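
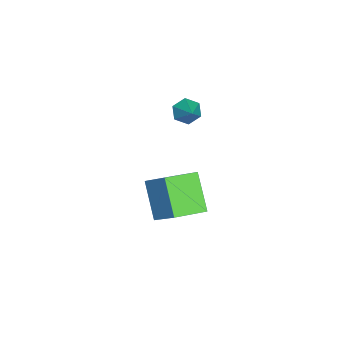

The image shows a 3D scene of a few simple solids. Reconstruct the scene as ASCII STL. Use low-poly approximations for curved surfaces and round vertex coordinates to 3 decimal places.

solid 
facet normal -0.607 -0.371 0.703
outer loop
vertex 3.524 -2.224 -1.09
vertex 2.522 -1.116 -1.37
vertex 2.699 -3.293 -2.368
endloop
endfacet
facet normal 0.659 -0.729 0.184
outer loop
vertex 3.858 -2.584 -3.71
vertex 3.524 -2.224 -1.09
vertex 2.699 -3.293 -2.368
endloop
endfacet
facet normal -0.607 -0.371 0.703
outer loop
vertex 2.699 -3.293 -2.368
vertex 2.522 -1.116 -1.37
vertex 1.697 -2.185 -2.648
endloop
endfacet
facet normal -0.444 -0.575 -0.687
outer loop
vertex 1.697 -2.185 -2.648
vertex 3.858 -2.584 -3.71
vertex 2.699 -3.293 -2.368
endloop
endfacet
facet normal 0.444 0.575 0.687
outer loop
vertex 3.524 -2.224 -1.09
vertex 3.681 -0.407 -2.712
vertex 2.522 -1.116 -1.37
endloop
endfacet
facet normal 0.659 -0.729 0.184
outer loop
vertex 4.683 -1.515 -2.432
vertex 3.524 -2.224 -1.09
vertex 3.858 -2.584 -3.71
endloop
endfacet
facet normal 0.444 0.575 0.687
outer loop
vertex 4.683 -1.515 -2.432
vertex 3.681 -0.407 -2.712
vertex 3.524 -2.224 -1.09
endloop
endfacet
facet normal -0.659 0.729 -0.184
outer loop
vertex 2.522 -1.116 -1.37
vertex 3.681 -0.407 -2.712
vertex 1.697 -2.185 -2.648
endloop
endfacet
facet normal -0.444 -0.575 -0.687
outer loop
vertex 2.856 -1.476 -3.99
vertex 3.858 -2.584 -3.71
vertex 1.697 -2.185 -2.648
endloop
endfacet
facet normal -0.659 0.729 -0.184
outer loop
vertex 1.697 -2.185 -2.648
vertex 3.681 -0.407 -2.712
vertex 2.856 -1.476 -3.99
endloop
endfacet
facet normal 0.607 0.371 -0.703
outer loop
vertex 2.856 -1.476 -3.99
vertex 4.683 -1.515 -2.432
vertex 3.858 -2.584 -3.71
endloop
endfacet
facet normal 0.607 0.371 -0.703
outer loop
vertex 3.681 -0.407 -2.712
vertex 4.683 -1.515 -2.432
vertex 2.856 -1.476 -3.99
endloop
endfacet
facet normal -0.722 -0.370 -0.584
outer loop
vertex 2.437 -2.114 1.76
vertex 2.026 -1.708 2.011
vertex 2.356 -1.546 1.5
endloop
endfacet
facet normal 0.914 -0.054 -0.402
outer loop
vertex 2.437 -2.114 1.76
vertex 2.356 -1.546 1.5
vertex 2.914 -1.252 2.729
endloop
endfacet
facet normal -0.722 -0.370 -0.584
outer loop
vertex 2.356 -1.546 1.5
vertex 2.026 -1.708 2.011
vertex 1.945 -1.14 1.751
endloop
endfacet
facet normal 0.502 0.762 -0.410
outer loop
vertex 2.356 -1.546 1.5
vertex 1.945 -1.14 1.751
vertex 2.914 -1.252 2.729
endloop
endfacet
facet normal -0.722 -0.370 -0.584
outer loop
vertex 1.945 -1.14 1.751
vertex 2.026 -1.708 2.011
vertex 1.615 -1.302 2.262
endloop
endfacet
facet normal -0.120 0.966 0.229
outer loop
vertex 1.945 -1.14 1.751
vertex 1.615 -1.302 2.262
vertex 2.914 -1.252 2.729
endloop
endfacet
facet normal -0.723 -0.371 -0.583
outer loop
vertex 1.615 -1.302 2.262
vertex 2.026 -1.708 2.011
vertex 1.696 -1.87 2.523
endloop
endfacet
facet normal -0.328 0.355 0.875
outer loop
vertex 1.615 -1.302 2.262
vertex 1.696 -1.87 2.523
vertex 2.914 -1.252 2.729
endloop
endfacet
facet normal -0.723 -0.370 -0.583
outer loop
vertex 1.696 -1.87 2.523
vertex 2.026 -1.708 2.011
vertex 2.107 -2.276 2.271
endloop
endfacet
facet normal 0.085 -0.462 0.883
outer loop
vertex 1.696 -1.87 2.523
vertex 2.107 -2.276 2.271
vertex 2.914 -1.252 2.729
endloop
endfacet
facet normal -0.722 -0.370 -0.584
outer loop
vertex 2.107 -2.276 2.271
vertex 2.026 -1.708 2.011
vertex 2.437 -2.114 1.76
endloop
endfacet
facet normal 0.705 -0.665 0.245
outer loop
vertex 2.107 -2.276 2.271
vertex 2.437 -2.114 1.76
vertex 2.914 -1.252 2.729
endloop
endfacet

endsolid


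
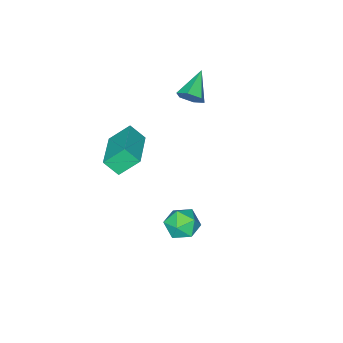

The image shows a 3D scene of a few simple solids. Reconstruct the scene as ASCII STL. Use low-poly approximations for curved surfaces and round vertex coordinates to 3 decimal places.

solid 
facet normal -0.270 0.955 0.125
outer loop
vertex 1.272 2.245 -3.497
vertex 0.371 1.991 -3.503
vertex 0.844 2.019 -2.696
endloop
endfacet
facet normal 0.363 0.828 0.427
outer loop
vertex 1.272 2.245 -3.497
vertex 0.844 2.019 -2.696
vertex 1.715 1.722 -2.86
endloop
endfacet
facet normal 0.806 0.587 -0.078
outer loop
vertex 1.272 2.245 -3.497
vertex 1.715 1.722 -2.86
vertex 1.782 1.509 -3.769
endloop
endfacet
facet normal 0.446 0.565 -0.694
outer loop
vertex 1.272 2.245 -3.497
vertex 1.782 1.509 -3.769
vertex 0.951 1.676 -4.167
endloop
endfacet
facet normal -0.220 0.793 -0.568
outer loop
vertex 1.272 2.245 -3.497
vertex 0.951 1.676 -4.167
vertex 0.371 1.991 -3.503
endloop
endfacet
facet normal 0.277 0.309 0.910
outer loop
vertex 1.715 1.722 -2.86
vertex 0.844 2.019 -2.696
vertex 1.089 1.144 -2.473
endloop
endfacet
facet normal -0.747 0.515 0.420
outer loop
vertex 0.844 2.019 -2.696
vertex 0.371 1.991 -3.503
vertex 0.258 1.311 -2.871
endloop
endfacet
facet normal -0.666 0.252 -0.702
outer loop
vertex 0.371 1.991 -3.503
vertex 0.951 1.676 -4.167
vertex 0.325 1.098 -3.78
endloop
endfacet
facet normal 0.410 -0.116 -0.905
outer loop
vertex 0.951 1.676 -4.167
vertex 1.782 1.509 -3.769
vertex 1.196 0.801 -3.944
endloop
endfacet
facet normal 0.993 -0.080 0.092
outer loop
vertex 1.782 1.509 -3.769
vertex 1.715 1.722 -2.86
vertex 1.669 0.829 -3.137
endloop
endfacet
facet normal -0.446 -0.565 0.694
outer loop
vertex 0.768 0.575 -3.143
vertex 1.089 1.144 -2.473
vertex 0.258 1.311 -2.871
endloop
endfacet
facet normal -0.806 -0.587 0.078
outer loop
vertex 0.768 0.575 -3.143
vertex 0.258 1.311 -2.871
vertex 0.325 1.098 -3.78
endloop
endfacet
facet normal -0.363 -0.828 -0.427
outer loop
vertex 0.768 0.575 -3.143
vertex 0.325 1.098 -3.78
vertex 1.196 0.801 -3.944
endloop
endfacet
facet normal 0.270 -0.955 -0.125
outer loop
vertex 0.768 0.575 -3.143
vertex 1.196 0.801 -3.944
vertex 1.669 0.829 -3.137
endloop
endfacet
facet normal 0.220 -0.793 0.568
outer loop
vertex 0.768 0.575 -3.143
vertex 1.669 0.829 -3.137
vertex 1.089 1.144 -2.473
endloop
endfacet
facet normal -0.410 0.116 0.905
outer loop
vertex 0.258 1.311 -2.871
vertex 1.089 1.144 -2.473
vertex 0.844 2.019 -2.696
endloop
endfacet
facet normal -0.993 0.080 -0.092
outer loop
vertex 0.325 1.098 -3.78
vertex 0.258 1.311 -2.871
vertex 0.371 1.991 -3.503
endloop
endfacet
facet normal -0.277 -0.309 -0.910
outer loop
vertex 1.196 0.801 -3.944
vertex 0.325 1.098 -3.78
vertex 0.951 1.676 -4.167
endloop
endfacet
facet normal 0.747 -0.515 -0.420
outer loop
vertex 1.669 0.829 -3.137
vertex 1.196 0.801 -3.944
vertex 1.782 1.509 -3.769
endloop
endfacet
facet normal 0.666 -0.252 0.702
outer loop
vertex 1.089 1.144 -2.473
vertex 1.669 0.829 -3.137
vertex 1.715 1.722 -2.86
endloop
endfacet
facet normal 0.815 0.345 -0.466
outer loop
vertex -1.977 -1.856 2.25
vertex -2.37 -1.331 1.951
vertex -2.051 -1.225 2.588
endloop
endfacet
facet normal 0.250 -0.434 0.865
outer loop
vertex -1.977 -1.856 2.25
vertex -2.051 -1.225 2.588
vertex -3.73 -1.909 2.729
endloop
endfacet
facet normal 0.815 0.346 -0.466
outer loop
vertex -2.051 -1.225 2.588
vertex -2.37 -1.331 1.951
vertex -2.444 -0.7 2.29
endloop
endfacet
facet normal -0.101 0.433 0.896
outer loop
vertex -2.051 -1.225 2.588
vertex -2.444 -0.7 2.29
vertex -3.73 -1.909 2.729
endloop
endfacet
facet normal 0.815 0.345 -0.465
outer loop
vertex -2.444 -0.7 2.29
vertex -2.37 -1.331 1.951
vertex -2.762 -0.807 1.653
endloop
endfacet
facet normal -0.637 0.747 0.192
outer loop
vertex -2.444 -0.7 2.29
vertex -2.762 -0.807 1.653
vertex -3.73 -1.909 2.729
endloop
endfacet
facet normal 0.815 0.345 -0.466
outer loop
vertex -2.762 -0.807 1.653
vertex -2.37 -1.331 1.951
vertex -2.688 -1.438 1.315
endloop
endfacet
facet normal -0.819 0.193 -0.540
outer loop
vertex -2.762 -0.807 1.653
vertex -2.688 -1.438 1.315
vertex -3.73 -1.909 2.729
endloop
endfacet
facet normal 0.815 0.346 -0.466
outer loop
vertex -2.688 -1.438 1.315
vertex -2.37 -1.331 1.951
vertex -2.295 -1.962 1.613
endloop
endfacet
facet normal -0.468 -0.675 -0.570
outer loop
vertex -2.688 -1.438 1.315
vertex -2.295 -1.962 1.613
vertex -3.73 -1.909 2.729
endloop
endfacet
facet normal 0.815 0.346 -0.465
outer loop
vertex -2.295 -1.962 1.613
vertex -2.37 -1.331 1.951
vertex -1.977 -1.856 2.25
endloop
endfacet
facet normal 0.066 -0.989 0.132
outer loop
vertex -2.295 -1.962 1.613
vertex -1.977 -1.856 2.25
vertex -3.73 -1.909 2.729
endloop
endfacet
facet normal -0.762 -0.615 -0.204
outer loop
vertex 2.31 -1.96 1.792
vertex 1.563 -1.334 2.697
vertex 1.984 -1.32 1.081
endloop
endfacet
facet normal 0.562 -0.470 -0.681
outer loop
vertex 3.637 0.014 1.523
vertex 2.31 -1.96 1.792
vertex 1.984 -1.32 1.081
endloop
endfacet
facet normal -0.762 -0.615 -0.204
outer loop
vertex 1.984 -1.32 1.081
vertex 1.563 -1.334 2.697
vertex 1.237 -0.695 1.987
endloop
endfacet
facet normal -0.323 0.633 -0.703
outer loop
vertex 1.237 -0.695 1.987
vertex 3.637 0.014 1.523
vertex 1.984 -1.32 1.081
endloop
endfacet
facet normal 0.322 -0.633 0.704
outer loop
vertex 2.31 -1.96 1.792
vertex 3.216 0.0 3.139
vertex 1.563 -1.334 2.697
endloop
endfacet
facet normal 0.561 -0.470 -0.681
outer loop
vertex 3.963 -0.625 2.233
vertex 2.31 -1.96 1.792
vertex 3.637 0.014 1.523
endloop
endfacet
facet normal 0.324 -0.633 0.703
outer loop
vertex 3.963 -0.625 2.233
vertex 3.216 0.0 3.139
vertex 2.31 -1.96 1.792
endloop
endfacet
facet normal -0.561 0.470 0.681
outer loop
vertex 1.563 -1.334 2.697
vertex 3.216 0.0 3.139
vertex 1.237 -0.695 1.987
endloop
endfacet
facet normal -0.323 0.632 -0.704
outer loop
vertex 2.89 0.64 2.428
vertex 3.637 0.014 1.523
vertex 1.237 -0.695 1.987
endloop
endfacet
facet normal -0.561 0.470 0.681
outer loop
vertex 1.237 -0.695 1.987
vertex 3.216 0.0 3.139
vertex 2.89 0.64 2.428
endloop
endfacet
facet normal 0.762 0.615 0.204
outer loop
vertex 2.89 0.64 2.428
vertex 3.963 -0.625 2.233
vertex 3.637 0.014 1.523
endloop
endfacet
facet normal 0.762 0.615 0.204
outer loop
vertex 3.216 0.0 3.139
vertex 3.963 -0.625 2.233
vertex 2.89 0.64 2.428
endloop
endfacet

endsolid


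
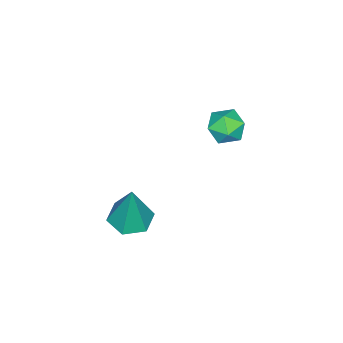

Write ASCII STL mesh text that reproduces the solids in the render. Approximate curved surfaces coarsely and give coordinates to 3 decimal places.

solid 
facet normal -0.998 -0.027 0.057
outer loop
vertex -1.303 -1.841 2.506
vertex -1.286 -2.482 2.5
vertex -1.263 -2.166 3.057
endloop
endfacet
facet normal -0.739 0.556 0.381
outer loop
vertex -1.303 -1.841 2.506
vertex -1.263 -2.166 3.057
vertex -0.91 -1.637 2.97
endloop
endfacet
facet normal -0.364 0.926 -0.099
outer loop
vertex -1.303 -1.841 2.506
vertex -0.91 -1.637 2.97
vertex -0.716 -1.626 2.359
endloop
endfacet
facet normal -0.391 0.575 -0.719
outer loop
vertex -1.303 -1.841 2.506
vertex -0.716 -1.626 2.359
vertex -0.949 -2.148 2.068
endloop
endfacet
facet normal -0.783 -0.015 -0.622
outer loop
vertex -1.303 -1.841 2.506
vertex -0.949 -2.148 2.068
vertex -1.286 -2.482 2.5
endloop
endfacet
facet normal -0.292 0.342 0.893
outer loop
vertex -0.91 -1.637 2.97
vertex -1.263 -2.166 3.057
vertex -0.651 -2.152 3.252
endloop
endfacet
facet normal -0.710 -0.600 0.369
outer loop
vertex -1.263 -2.166 3.057
vertex -1.286 -2.482 2.5
vertex -0.884 -2.674 2.961
endloop
endfacet
facet normal -0.360 -0.581 -0.730
outer loop
vertex -1.286 -2.482 2.5
vertex -0.949 -2.148 2.068
vertex -0.69 -2.663 2.35
endloop
endfacet
facet normal 0.274 0.372 -0.887
outer loop
vertex -0.949 -2.148 2.068
vertex -0.716 -1.626 2.359
vertex -0.337 -2.134 2.263
endloop
endfacet
facet normal 0.315 0.942 0.117
outer loop
vertex -0.716 -1.626 2.359
vertex -0.91 -1.637 2.97
vertex -0.314 -1.818 2.82
endloop
endfacet
facet normal 0.391 -0.575 0.719
outer loop
vertex -0.297 -2.459 2.814
vertex -0.651 -2.152 3.252
vertex -0.884 -2.674 2.961
endloop
endfacet
facet normal 0.364 -0.926 0.099
outer loop
vertex -0.297 -2.459 2.814
vertex -0.884 -2.674 2.961
vertex -0.69 -2.663 2.35
endloop
endfacet
facet normal 0.739 -0.556 -0.381
outer loop
vertex -0.297 -2.459 2.814
vertex -0.69 -2.663 2.35
vertex -0.337 -2.134 2.263
endloop
endfacet
facet normal 0.998 0.027 -0.057
outer loop
vertex -0.297 -2.459 2.814
vertex -0.337 -2.134 2.263
vertex -0.314 -1.818 2.82
endloop
endfacet
facet normal 0.783 0.015 0.622
outer loop
vertex -0.297 -2.459 2.814
vertex -0.314 -1.818 2.82
vertex -0.651 -2.152 3.252
endloop
endfacet
facet normal -0.274 -0.372 0.887
outer loop
vertex -0.884 -2.674 2.961
vertex -0.651 -2.152 3.252
vertex -1.263 -2.166 3.057
endloop
endfacet
facet normal -0.315 -0.942 -0.117
outer loop
vertex -0.69 -2.663 2.35
vertex -0.884 -2.674 2.961
vertex -1.286 -2.482 2.5
endloop
endfacet
facet normal 0.292 -0.342 -0.893
outer loop
vertex -0.337 -2.134 2.263
vertex -0.69 -2.663 2.35
vertex -0.949 -2.148 2.068
endloop
endfacet
facet normal 0.710 0.600 -0.369
outer loop
vertex -0.314 -1.818 2.82
vertex -0.337 -2.134 2.263
vertex -0.716 -1.626 2.359
endloop
endfacet
facet normal 0.360 0.581 0.730
outer loop
vertex -0.651 -2.152 3.252
vertex -0.314 -1.818 2.82
vertex -0.91 -1.637 2.97
endloop
endfacet
facet normal -0.184 -0.155 -0.971
outer loop
vertex 3.135 -3.639 0.952
vertex 2.682 -3.145 0.959
vertex 3.322 -3.01 0.816
endloop
endfacet
facet normal 0.949 -0.237 0.207
outer loop
vertex 3.135 -3.639 0.952
vertex 3.322 -3.01 0.816
vertex 2.978 -2.895 2.521
endloop
endfacet
facet normal -0.184 -0.157 -0.970
outer loop
vertex 3.322 -3.01 0.816
vertex 2.682 -3.145 0.959
vertex 2.869 -2.517 0.822
endloop
endfacet
facet normal 0.733 0.672 0.103
outer loop
vertex 3.322 -3.01 0.816
vertex 2.869 -2.517 0.822
vertex 2.978 -2.895 2.521
endloop
endfacet
facet normal -0.184 -0.157 -0.970
outer loop
vertex 2.869 -2.517 0.822
vertex 2.682 -3.145 0.959
vertex 2.229 -2.652 0.965
endloop
endfacet
facet normal -0.153 0.963 0.224
outer loop
vertex 2.869 -2.517 0.822
vertex 2.229 -2.652 0.965
vertex 2.978 -2.895 2.521
endloop
endfacet
facet normal -0.184 -0.157 -0.970
outer loop
vertex 2.229 -2.652 0.965
vertex 2.682 -3.145 0.959
vertex 2.042 -3.28 1.102
endloop
endfacet
facet normal -0.824 0.344 0.450
outer loop
vertex 2.229 -2.652 0.965
vertex 2.042 -3.28 1.102
vertex 2.978 -2.895 2.521
endloop
endfacet
facet normal -0.184 -0.155 -0.971
outer loop
vertex 2.042 -3.28 1.102
vertex 2.682 -3.145 0.959
vertex 2.495 -3.774 1.095
endloop
endfacet
facet normal -0.609 -0.566 0.555
outer loop
vertex 2.042 -3.28 1.102
vertex 2.495 -3.774 1.095
vertex 2.978 -2.895 2.521
endloop
endfacet
facet normal -0.184 -0.155 -0.971
outer loop
vertex 2.495 -3.774 1.095
vertex 2.682 -3.145 0.959
vertex 3.135 -3.639 0.952
endloop
endfacet
facet normal 0.278 -0.857 0.434
outer loop
vertex 2.495 -3.774 1.095
vertex 3.135 -3.639 0.952
vertex 2.978 -2.895 2.521
endloop
endfacet

endsolid


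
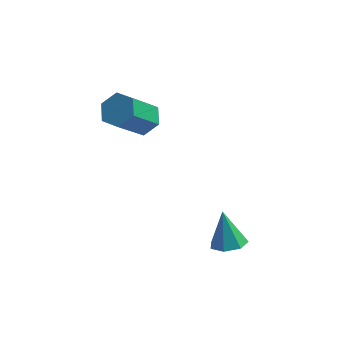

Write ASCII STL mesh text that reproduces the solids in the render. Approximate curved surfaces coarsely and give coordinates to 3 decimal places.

solid 
facet normal 0.218 -0.316 -0.923
outer loop
vertex 3.112 -0.557 -2.34
vertex 2.696 -1.239 -2.205
vertex 2.429 -0.537 -2.508
endloop
endfacet
facet normal 0.008 0.996 0.088
outer loop
vertex 3.112 -0.557 -2.34
vertex 2.429 -0.537 -2.508
vertex 2.324 -0.701 -0.635
endloop
endfacet
facet normal 0.218 -0.316 -0.923
outer loop
vertex 2.429 -0.537 -2.508
vertex 2.696 -1.239 -2.205
vertex 1.948 -1.045 -2.448
endloop
endfacet
facet normal -0.725 0.689 0.020
outer loop
vertex 2.429 -0.537 -2.508
vertex 1.948 -1.045 -2.448
vertex 2.324 -0.701 -0.635
endloop
endfacet
facet normal 0.218 -0.317 -0.923
outer loop
vertex 1.948 -1.045 -2.448
vertex 2.696 -1.239 -2.205
vertex 2.029 -1.7 -2.204
endloop
endfacet
facet normal -0.977 -0.042 0.211
outer loop
vertex 1.948 -1.045 -2.448
vertex 2.029 -1.7 -2.204
vertex 2.324 -0.701 -0.635
endloop
endfacet
facet normal 0.218 -0.317 -0.923
outer loop
vertex 2.029 -1.7 -2.204
vertex 2.696 -1.239 -2.205
vertex 2.613 -2.007 -1.961
endloop
endfacet
facet normal -0.557 -0.649 0.518
outer loop
vertex 2.029 -1.7 -2.204
vertex 2.613 -2.007 -1.961
vertex 2.324 -0.701 -0.635
endloop
endfacet
facet normal 0.219 -0.317 -0.923
outer loop
vertex 2.613 -2.007 -1.961
vertex 2.696 -1.239 -2.205
vertex 3.258 -1.736 -1.901
endloop
endfacet
facet normal 0.216 -0.672 0.709
outer loop
vertex 2.613 -2.007 -1.961
vertex 3.258 -1.736 -1.901
vertex 2.324 -0.701 -0.635
endloop
endfacet
facet normal 0.219 -0.317 -0.923
outer loop
vertex 3.258 -1.736 -1.901
vertex 2.696 -1.239 -2.205
vertex 3.48 -1.091 -2.07
endloop
endfacet
facet normal 0.763 -0.095 0.640
outer loop
vertex 3.258 -1.736 -1.901
vertex 3.48 -1.091 -2.07
vertex 2.324 -0.701 -0.635
endloop
endfacet
facet normal 0.219 -0.316 -0.923
outer loop
vertex 3.48 -1.091 -2.07
vertex 2.696 -1.239 -2.205
vertex 3.112 -0.557 -2.34
endloop
endfacet
facet normal 0.670 0.646 0.364
outer loop
vertex 3.48 -1.091 -2.07
vertex 3.112 -0.557 -2.34
vertex 2.324 -0.701 -0.635
endloop
endfacet
facet normal 0.390 0.561 -0.730
outer loop
vertex -0.771 1.663 2.389
vertex -1.529 2.058 2.287
vertex -0.95 2.374 2.839
endloop
endfacet
facet normal 0.897 -0.052 0.439
outer loop
vertex -0.771 1.663 2.389
vertex -0.95 2.374 2.839
vertex -1.574 0.508 3.894
endloop
endfacet
facet normal 0.897 -0.053 0.438
outer loop
vertex -1.574 0.508 3.894
vertex -0.95 2.374 2.839
vertex -1.752 1.219 4.344
endloop
endfacet
facet normal -0.389 -0.560 0.731
outer loop
vertex -1.574 0.508 3.894
vertex -1.752 1.219 4.344
vertex -2.331 0.902 3.793
endloop
endfacet
facet normal 0.390 0.561 -0.730
outer loop
vertex -0.95 2.374 2.839
vertex -1.529 2.058 2.287
vertex -1.707 2.768 2.738
endloop
endfacet
facet normal 0.269 0.689 0.673
outer loop
vertex -0.95 2.374 2.839
vertex -1.707 2.768 2.738
vertex -1.752 1.219 4.344
endloop
endfacet
facet normal 0.269 0.690 0.673
outer loop
vertex -1.752 1.219 4.344
vertex -1.707 2.768 2.738
vertex -2.51 1.613 4.243
endloop
endfacet
facet normal -0.389 -0.561 0.731
outer loop
vertex -1.752 1.219 4.344
vertex -2.51 1.613 4.243
vertex -2.331 0.902 3.793
endloop
endfacet
facet normal 0.390 0.561 -0.730
outer loop
vertex -1.707 2.768 2.738
vertex -1.529 2.058 2.287
vertex -2.286 2.452 2.186
endloop
endfacet
facet normal -0.628 0.742 0.234
outer loop
vertex -1.707 2.768 2.738
vertex -2.286 2.452 2.186
vertex -2.51 1.613 4.243
endloop
endfacet
facet normal -0.628 0.742 0.234
outer loop
vertex -2.51 1.613 4.243
vertex -2.286 2.452 2.186
vertex -3.089 1.297 3.691
endloop
endfacet
facet normal -0.390 -0.561 0.730
outer loop
vertex -2.51 1.613 4.243
vertex -3.089 1.297 3.691
vertex -2.331 0.902 3.793
endloop
endfacet
facet normal 0.389 0.560 -0.731
outer loop
vertex -2.286 2.452 2.186
vertex -1.529 2.058 2.287
vertex -2.108 1.741 1.736
endloop
endfacet
facet normal -0.897 0.053 -0.438
outer loop
vertex -2.286 2.452 2.186
vertex -2.108 1.741 1.736
vertex -3.089 1.297 3.691
endloop
endfacet
facet normal -0.897 0.052 -0.439
outer loop
vertex -3.089 1.297 3.691
vertex -2.108 1.741 1.736
vertex -2.91 0.586 3.241
endloop
endfacet
facet normal -0.390 -0.561 0.730
outer loop
vertex -3.089 1.297 3.691
vertex -2.91 0.586 3.241
vertex -2.331 0.902 3.793
endloop
endfacet
facet normal 0.389 0.561 -0.731
outer loop
vertex -2.108 1.741 1.736
vertex -1.529 2.058 2.287
vertex -1.35 1.347 1.837
endloop
endfacet
facet normal -0.269 -0.690 -0.672
outer loop
vertex -2.108 1.741 1.736
vertex -1.35 1.347 1.837
vertex -2.91 0.586 3.241
endloop
endfacet
facet normal -0.269 -0.689 -0.673
outer loop
vertex -2.91 0.586 3.241
vertex -1.35 1.347 1.837
vertex -2.153 0.192 3.342
endloop
endfacet
facet normal -0.390 -0.561 0.730
outer loop
vertex -2.91 0.586 3.241
vertex -2.153 0.192 3.342
vertex -2.331 0.902 3.793
endloop
endfacet
facet normal 0.390 0.561 -0.730
outer loop
vertex -1.35 1.347 1.837
vertex -1.529 2.058 2.287
vertex -0.771 1.663 2.389
endloop
endfacet
facet normal 0.628 -0.742 -0.234
outer loop
vertex -1.35 1.347 1.837
vertex -0.771 1.663 2.389
vertex -2.153 0.192 3.342
endloop
endfacet
facet normal 0.628 -0.742 -0.234
outer loop
vertex -2.153 0.192 3.342
vertex -0.771 1.663 2.389
vertex -1.574 0.508 3.894
endloop
endfacet
facet normal -0.390 -0.561 0.730
outer loop
vertex -2.153 0.192 3.342
vertex -1.574 0.508 3.894
vertex -2.331 0.902 3.793
endloop
endfacet

endsolid


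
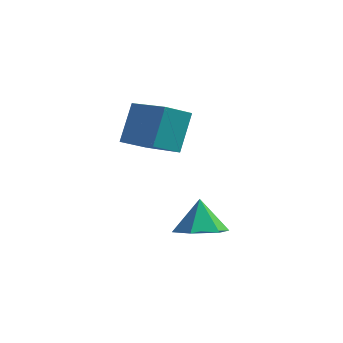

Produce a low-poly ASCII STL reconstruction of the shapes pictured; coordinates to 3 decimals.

solid 
facet normal 0.188 -0.430 -0.883
outer loop
vertex 1.807 -2.68 -3.799
vertex 0.88 -3.21 -3.738
vertex 0.915 -2.246 -4.2
endloop
endfacet
facet normal 0.342 0.912 0.227
outer loop
vertex 1.807 -2.68 -3.799
vertex 0.915 -2.246 -4.2
vertex 0.6 -2.57 -2.422
endloop
endfacet
facet normal 0.188 -0.430 -0.883
outer loop
vertex 0.915 -2.246 -4.2
vertex 0.88 -3.21 -3.738
vertex -0.012 -2.776 -4.139
endloop
endfacet
facet normal -0.492 0.868 0.071
outer loop
vertex 0.915 -2.246 -4.2
vertex -0.012 -2.776 -4.139
vertex 0.6 -2.57 -2.422
endloop
endfacet
facet normal 0.188 -0.430 -0.883
outer loop
vertex -0.012 -2.776 -4.139
vertex 0.88 -3.21 -3.738
vertex -0.048 -3.74 -3.677
endloop
endfacet
facet normal -0.933 0.184 0.310
outer loop
vertex -0.012 -2.776 -4.139
vertex -0.048 -3.74 -3.677
vertex 0.6 -2.57 -2.422
endloop
endfacet
facet normal 0.187 -0.430 -0.883
outer loop
vertex -0.048 -3.74 -3.677
vertex 0.88 -3.21 -3.738
vertex 0.844 -4.175 -3.276
endloop
endfacet
facet normal -0.541 -0.458 0.706
outer loop
vertex -0.048 -3.74 -3.677
vertex 0.844 -4.175 -3.276
vertex 0.6 -2.57 -2.422
endloop
endfacet
facet normal 0.188 -0.430 -0.883
outer loop
vertex 0.844 -4.175 -3.276
vertex 0.88 -3.21 -3.738
vertex 1.771 -3.645 -3.337
endloop
endfacet
facet normal 0.293 -0.414 0.862
outer loop
vertex 0.844 -4.175 -3.276
vertex 1.771 -3.645 -3.337
vertex 0.6 -2.57 -2.422
endloop
endfacet
facet normal 0.188 -0.430 -0.883
outer loop
vertex 1.771 -3.645 -3.337
vertex 0.88 -3.21 -3.738
vertex 1.807 -2.68 -3.799
endloop
endfacet
facet normal 0.735 0.271 0.622
outer loop
vertex 1.771 -3.645 -3.337
vertex 1.807 -2.68 -3.799
vertex 0.6 -2.57 -2.422
endloop
endfacet
facet normal -0.810 0.495 -0.314
outer loop
vertex -2.655 -1.171 1.339
vertex -1.918 -0.348 0.733
vertex -2.717 -2.249 -0.2
endloop
endfacet
facet normal -0.585 -0.653 0.481
outer loop
vertex -0.942 -3.332 0.487
vertex -2.655 -1.171 1.339
vertex -2.717 -2.249 -0.2
endloop
endfacet
facet normal -0.811 0.495 -0.313
outer loop
vertex -2.717 -2.249 -0.2
vertex -1.918 -0.348 0.733
vertex -1.98 -1.425 -0.806
endloop
endfacet
facet normal -0.033 -0.573 -0.819
outer loop
vertex -1.98 -1.425 -0.806
vertex -0.942 -3.332 0.487
vertex -2.717 -2.249 -0.2
endloop
endfacet
facet normal 0.033 0.573 0.819
outer loop
vertex -2.655 -1.171 1.339
vertex -0.143 -1.431 1.42
vertex -1.918 -0.348 0.733
endloop
endfacet
facet normal -0.585 -0.653 0.481
outer loop
vertex -0.88 -2.255 2.026
vertex -2.655 -1.171 1.339
vertex -0.942 -3.332 0.487
endloop
endfacet
facet normal 0.033 0.573 0.819
outer loop
vertex -0.88 -2.255 2.026
vertex -0.143 -1.431 1.42
vertex -2.655 -1.171 1.339
endloop
endfacet
facet normal 0.585 0.653 -0.481
outer loop
vertex -1.918 -0.348 0.733
vertex -0.143 -1.431 1.42
vertex -1.98 -1.425 -0.806
endloop
endfacet
facet normal -0.033 -0.573 -0.819
outer loop
vertex -0.205 -2.509 -0.119
vertex -0.942 -3.332 0.487
vertex -1.98 -1.425 -0.806
endloop
endfacet
facet normal 0.585 0.653 -0.481
outer loop
vertex -1.98 -1.425 -0.806
vertex -0.143 -1.431 1.42
vertex -0.205 -2.509 -0.119
endloop
endfacet
facet normal 0.810 -0.495 0.314
outer loop
vertex -0.205 -2.509 -0.119
vertex -0.88 -2.255 2.026
vertex -0.942 -3.332 0.487
endloop
endfacet
facet normal 0.811 -0.494 0.314
outer loop
vertex -0.143 -1.431 1.42
vertex -0.88 -2.255 2.026
vertex -0.205 -2.509 -0.119
endloop
endfacet

endsolid


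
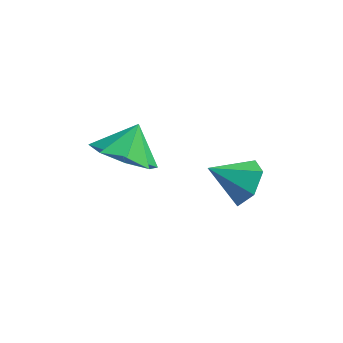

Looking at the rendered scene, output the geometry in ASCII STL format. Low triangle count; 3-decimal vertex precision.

solid 
facet normal 0.784 0.260 -0.563
outer loop
vertex 1.688 1.881 -2.301
vertex 1.265 2.55 -2.581
vertex 1.74 2.612 -1.891
endloop
endfacet
facet normal 0.182 -0.491 0.852
outer loop
vertex 1.688 1.881 -2.301
vertex 1.74 2.612 -1.891
vertex 0.175 2.19 -1.799
endloop
endfacet
facet normal 0.785 0.259 -0.563
outer loop
vertex 1.74 2.612 -1.891
vertex 1.265 2.55 -2.581
vertex 1.318 3.282 -2.171
endloop
endfacet
facet normal -0.043 0.362 0.931
outer loop
vertex 1.74 2.612 -1.891
vertex 1.318 3.282 -2.171
vertex 0.175 2.19 -1.799
endloop
endfacet
facet normal 0.785 0.259 -0.563
outer loop
vertex 1.318 3.282 -2.171
vertex 1.265 2.55 -2.581
vertex 0.843 3.22 -2.861
endloop
endfacet
facet normal -0.589 0.733 0.340
outer loop
vertex 1.318 3.282 -2.171
vertex 0.843 3.22 -2.861
vertex 0.175 2.19 -1.799
endloop
endfacet
facet normal 0.785 0.260 -0.562
outer loop
vertex 0.843 3.22 -2.861
vertex 1.265 2.55 -2.581
vertex 0.791 2.489 -3.271
endloop
endfacet
facet normal -0.910 0.250 -0.330
outer loop
vertex 0.843 3.22 -2.861
vertex 0.791 2.489 -3.271
vertex 0.175 2.19 -1.799
endloop
endfacet
facet normal 0.785 0.260 -0.562
outer loop
vertex 0.791 2.489 -3.271
vertex 1.265 2.55 -2.581
vertex 1.213 1.819 -2.991
endloop
endfacet
facet normal -0.685 -0.603 -0.409
outer loop
vertex 0.791 2.489 -3.271
vertex 1.213 1.819 -2.991
vertex 0.175 2.19 -1.799
endloop
endfacet
facet normal 0.784 0.260 -0.563
outer loop
vertex 1.213 1.819 -2.991
vertex 1.265 2.55 -2.581
vertex 1.688 1.881 -2.301
endloop
endfacet
facet normal -0.138 -0.973 0.183
outer loop
vertex 1.213 1.819 -2.991
vertex 1.688 1.881 -2.301
vertex 0.175 2.19 -1.799
endloop
endfacet
facet normal -0.185 -0.652 -0.735
outer loop
vertex -1.194 0.928 -0.979
vertex -2.16 1.402 -1.157
vertex -1.149 1.546 -1.539
endloop
endfacet
facet normal 0.868 0.297 0.397
outer loop
vertex -1.194 0.928 -0.979
vertex -1.149 1.546 -1.539
vertex -1.94 2.178 -0.283
endloop
endfacet
facet normal -0.185 -0.653 -0.735
outer loop
vertex -1.149 1.546 -1.539
vertex -2.16 1.402 -1.157
vertex -1.696 2.079 -1.875
endloop
endfacet
facet normal 0.678 0.733 0.058
outer loop
vertex -1.149 1.546 -1.539
vertex -1.696 2.079 -1.875
vertex -1.94 2.178 -0.283
endloop
endfacet
facet normal -0.185 -0.653 -0.735
outer loop
vertex -1.696 2.079 -1.875
vertex -2.16 1.402 -1.157
vertex -2.514 2.215 -1.79
endloop
endfacet
facet normal 0.160 0.986 -0.037
outer loop
vertex -1.696 2.079 -1.875
vertex -2.514 2.215 -1.79
vertex -1.94 2.178 -0.283
endloop
endfacet
facet normal -0.184 -0.653 -0.735
outer loop
vertex -2.514 2.215 -1.79
vertex -2.16 1.402 -1.157
vertex -3.125 1.875 -1.335
endloop
endfacet
facet normal -0.381 0.909 0.168
outer loop
vertex -2.514 2.215 -1.79
vertex -3.125 1.875 -1.335
vertex -1.94 2.178 -0.283
endloop
endfacet
facet normal -0.184 -0.652 -0.735
outer loop
vertex -3.125 1.875 -1.335
vertex -2.16 1.402 -1.157
vertex -3.171 1.258 -0.776
endloop
endfacet
facet normal -0.630 0.547 0.552
outer loop
vertex -3.125 1.875 -1.335
vertex -3.171 1.258 -0.776
vertex -1.94 2.178 -0.283
endloop
endfacet
facet normal -0.184 -0.652 -0.735
outer loop
vertex -3.171 1.258 -0.776
vertex -2.16 1.402 -1.157
vertex -2.624 0.725 -0.44
endloop
endfacet
facet normal -0.440 0.111 0.891
outer loop
vertex -3.171 1.258 -0.776
vertex -2.624 0.725 -0.44
vertex -1.94 2.178 -0.283
endloop
endfacet
facet normal -0.185 -0.652 -0.735
outer loop
vertex -2.624 0.725 -0.44
vertex -2.16 1.402 -1.157
vertex -1.805 0.588 -0.525
endloop
endfacet
facet normal 0.078 -0.143 0.987
outer loop
vertex -2.624 0.725 -0.44
vertex -1.805 0.588 -0.525
vertex -1.94 2.178 -0.283
endloop
endfacet
facet normal -0.184 -0.652 -0.736
outer loop
vertex -1.805 0.588 -0.525
vertex -2.16 1.402 -1.157
vertex -1.194 0.928 -0.979
endloop
endfacet
facet normal 0.619 -0.067 0.783
outer loop
vertex -1.805 0.588 -0.525
vertex -1.194 0.928 -0.979
vertex -1.94 2.178 -0.283
endloop
endfacet

endsolid


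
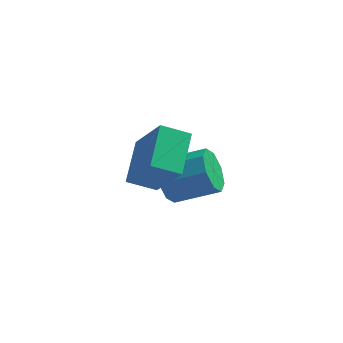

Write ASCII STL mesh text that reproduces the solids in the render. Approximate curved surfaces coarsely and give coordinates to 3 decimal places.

solid 
facet normal -0.907 -0.112 -0.407
outer loop
vertex 0.83 -1.328 -4.46
vertex 0.479 -0.825 -3.816
vertex 0.821 -0.666 -4.622
endloop
endfacet
facet normal 0.421 -0.210 -0.882
outer loop
vertex 0.83 -1.328 -4.46
vertex 0.821 -0.666 -4.622
vertex 2.372 -1.139 -3.769
endloop
endfacet
facet normal 0.421 -0.210 -0.882
outer loop
vertex 2.372 -1.139 -3.769
vertex 0.821 -0.666 -4.622
vertex 2.363 -0.477 -3.931
endloop
endfacet
facet normal 0.907 0.112 0.406
outer loop
vertex 2.372 -1.139 -3.769
vertex 2.363 -0.477 -3.931
vertex 2.021 -0.635 -3.124
endloop
endfacet
facet normal -0.907 -0.111 -0.407
outer loop
vertex 0.821 -0.666 -4.622
vertex 0.479 -0.825 -3.816
vertex 0.612 -0.097 -4.311
endloop
endfacet
facet normal 0.289 0.539 -0.792
outer loop
vertex 0.821 -0.666 -4.622
vertex 0.612 -0.097 -4.311
vertex 2.363 -0.477 -3.931
endloop
endfacet
facet normal 0.289 0.539 -0.792
outer loop
vertex 2.363 -0.477 -3.931
vertex 0.612 -0.097 -4.311
vertex 2.154 0.092 -3.62
endloop
endfacet
facet normal 0.907 0.111 0.406
outer loop
vertex 2.363 -0.477 -3.931
vertex 2.154 0.092 -3.62
vertex 2.021 -0.635 -3.124
endloop
endfacet
facet normal -0.907 -0.111 -0.407
outer loop
vertex 0.612 -0.097 -4.311
vertex 0.479 -0.825 -3.816
vertex 0.325 0.045 -3.71
endloop
endfacet
facet normal -0.013 0.972 -0.236
outer loop
vertex 0.612 -0.097 -4.311
vertex 0.325 0.045 -3.71
vertex 2.154 0.092 -3.62
endloop
endfacet
facet normal -0.013 0.971 -0.237
outer loop
vertex 2.154 0.092 -3.62
vertex 0.325 0.045 -3.71
vertex 1.867 0.235 -3.019
endloop
endfacet
facet normal 0.907 0.111 0.407
outer loop
vertex 2.154 0.092 -3.62
vertex 1.867 0.235 -3.019
vertex 2.021 -0.635 -3.124
endloop
endfacet
facet normal -0.907 -0.111 -0.407
outer loop
vertex 0.325 0.045 -3.71
vertex 0.479 -0.825 -3.816
vertex 0.128 -0.321 -3.171
endloop
endfacet
facet normal -0.307 0.836 0.455
outer loop
vertex 0.325 0.045 -3.71
vertex 0.128 -0.321 -3.171
vertex 1.867 0.235 -3.019
endloop
endfacet
facet normal -0.307 0.835 0.456
outer loop
vertex 1.867 0.235 -3.019
vertex 0.128 -0.321 -3.171
vertex 1.67 -0.132 -2.48
endloop
endfacet
facet normal 0.907 0.111 0.407
outer loop
vertex 1.867 0.235 -3.019
vertex 1.67 -0.132 -2.48
vertex 2.021 -0.635 -3.124
endloop
endfacet
facet normal -0.907 -0.112 -0.406
outer loop
vertex 0.128 -0.321 -3.171
vertex 0.479 -0.825 -3.816
vertex 0.137 -0.983 -3.009
endloop
endfacet
facet normal -0.421 0.210 0.882
outer loop
vertex 0.128 -0.321 -3.171
vertex 0.137 -0.983 -3.009
vertex 1.67 -0.132 -2.48
endloop
endfacet
facet normal -0.421 0.210 0.882
outer loop
vertex 1.67 -0.132 -2.48
vertex 0.137 -0.983 -3.009
vertex 1.679 -0.794 -2.318
endloop
endfacet
facet normal 0.907 0.112 0.407
outer loop
vertex 1.67 -0.132 -2.48
vertex 1.679 -0.794 -2.318
vertex 2.021 -0.635 -3.124
endloop
endfacet
facet normal -0.907 -0.111 -0.406
outer loop
vertex 0.137 -0.983 -3.009
vertex 0.479 -0.825 -3.816
vertex 0.346 -1.552 -3.32
endloop
endfacet
facet normal -0.289 -0.539 0.792
outer loop
vertex 0.137 -0.983 -3.009
vertex 0.346 -1.552 -3.32
vertex 1.679 -0.794 -2.318
endloop
endfacet
facet normal -0.289 -0.539 0.792
outer loop
vertex 1.679 -0.794 -2.318
vertex 0.346 -1.552 -3.32
vertex 1.888 -1.363 -2.629
endloop
endfacet
facet normal 0.907 0.111 0.407
outer loop
vertex 1.679 -0.794 -2.318
vertex 1.888 -1.363 -2.629
vertex 2.021 -0.635 -3.124
endloop
endfacet
facet normal -0.907 -0.111 -0.407
outer loop
vertex 0.346 -1.552 -3.32
vertex 0.479 -0.825 -3.816
vertex 0.633 -1.695 -3.921
endloop
endfacet
facet normal 0.013 -0.971 0.237
outer loop
vertex 0.346 -1.552 -3.32
vertex 0.633 -1.695 -3.921
vertex 1.888 -1.363 -2.629
endloop
endfacet
facet normal 0.014 -0.972 0.236
outer loop
vertex 1.888 -1.363 -2.629
vertex 0.633 -1.695 -3.921
vertex 2.175 -1.505 -3.23
endloop
endfacet
facet normal 0.907 0.111 0.407
outer loop
vertex 1.888 -1.363 -2.629
vertex 2.175 -1.505 -3.23
vertex 2.021 -0.635 -3.124
endloop
endfacet
facet normal -0.907 -0.111 -0.407
outer loop
vertex 0.633 -1.695 -3.921
vertex 0.479 -0.825 -3.816
vertex 0.83 -1.328 -4.46
endloop
endfacet
facet normal 0.307 -0.835 -0.456
outer loop
vertex 0.633 -1.695 -3.921
vertex 0.83 -1.328 -4.46
vertex 2.175 -1.505 -3.23
endloop
endfacet
facet normal 0.307 -0.836 -0.455
outer loop
vertex 2.175 -1.505 -3.23
vertex 0.83 -1.328 -4.46
vertex 2.372 -1.139 -3.769
endloop
endfacet
facet normal 0.907 0.111 0.407
outer loop
vertex 2.175 -1.505 -3.23
vertex 2.372 -1.139 -3.769
vertex 2.021 -0.635 -3.124
endloop
endfacet
facet normal -0.453 0.393 -0.800
outer loop
vertex -0.33 -3.412 -1.669
vertex -0.315 -1.919 -0.943
vertex 0.632 -3.206 -2.113
endloop
endfacet
facet normal -0.009 -0.899 -0.438
outer loop
vertex 1.615 -4.061 -0.377
vertex -0.33 -3.412 -1.669
vertex 0.632 -3.206 -2.113
endloop
endfacet
facet normal -0.452 0.394 -0.800
outer loop
vertex 0.632 -3.206 -2.113
vertex -0.315 -1.919 -0.943
vertex 0.648 -1.713 -1.386
endloop
endfacet
facet normal 0.892 0.191 -0.411
outer loop
vertex 0.648 -1.713 -1.386
vertex 1.615 -4.061 -0.377
vertex 0.632 -3.206 -2.113
endloop
endfacet
facet normal -0.892 -0.191 0.411
outer loop
vertex -0.33 -3.412 -1.669
vertex 0.668 -2.774 0.793
vertex -0.315 -1.919 -0.943
endloop
endfacet
facet normal -0.009 -0.899 -0.438
outer loop
vertex 0.652 -4.267 0.066
vertex -0.33 -3.412 -1.669
vertex 1.615 -4.061 -0.377
endloop
endfacet
facet normal -0.892 -0.190 0.411
outer loop
vertex 0.652 -4.267 0.066
vertex 0.668 -2.774 0.793
vertex -0.33 -3.412 -1.669
endloop
endfacet
facet normal 0.009 0.899 0.438
outer loop
vertex -0.315 -1.919 -0.943
vertex 0.668 -2.774 0.793
vertex 0.648 -1.713 -1.386
endloop
endfacet
facet normal 0.892 0.191 -0.411
outer loop
vertex 1.63 -2.568 0.349
vertex 1.615 -4.061 -0.377
vertex 0.648 -1.713 -1.386
endloop
endfacet
facet normal 0.009 0.899 0.438
outer loop
vertex 0.648 -1.713 -1.386
vertex 0.668 -2.774 0.793
vertex 1.63 -2.568 0.349
endloop
endfacet
facet normal 0.452 -0.394 0.800
outer loop
vertex 1.63 -2.568 0.349
vertex 0.652 -4.267 0.066
vertex 1.615 -4.061 -0.377
endloop
endfacet
facet normal 0.453 -0.394 0.799
outer loop
vertex 0.668 -2.774 0.793
vertex 0.652 -4.267 0.066
vertex 1.63 -2.568 0.349
endloop
endfacet

endsolid


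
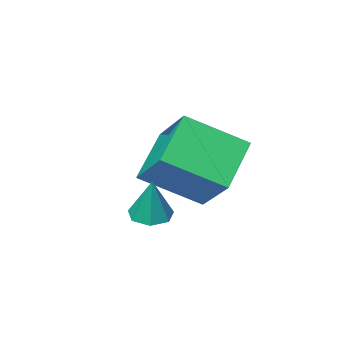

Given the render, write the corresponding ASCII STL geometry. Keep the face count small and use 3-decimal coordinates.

solid 
facet normal -0.142 -0.284 -0.948
outer loop
vertex 2.766 3.362 0.534
vertex 2.454 2.897 0.72
vertex 2.263 3.439 0.586
endloop
endfacet
facet normal 0.158 0.985 0.066
outer loop
vertex 2.766 3.362 0.534
vertex 2.263 3.439 0.586
vertex 2.646 3.283 2.0
endloop
endfacet
facet normal -0.142 -0.284 -0.948
outer loop
vertex 2.263 3.439 0.586
vertex 2.454 2.897 0.72
vertex 1.903 3.108 0.739
endloop
endfacet
facet normal -0.597 0.763 0.246
outer loop
vertex 2.263 3.439 0.586
vertex 1.903 3.108 0.739
vertex 2.646 3.283 2.0
endloop
endfacet
facet normal -0.143 -0.287 -0.947
outer loop
vertex 1.903 3.108 0.739
vertex 2.454 2.897 0.72
vertex 1.958 2.619 0.879
endloop
endfacet
facet normal -0.863 0.047 0.502
outer loop
vertex 1.903 3.108 0.739
vertex 1.958 2.619 0.879
vertex 2.646 3.283 2.0
endloop
endfacet
facet normal -0.144 -0.285 -0.948
outer loop
vertex 1.958 2.619 0.879
vertex 2.454 2.897 0.72
vertex 2.387 2.339 0.898
endloop
endfacet
facet normal -0.439 -0.629 0.642
outer loop
vertex 1.958 2.619 0.879
vertex 2.387 2.339 0.898
vertex 2.646 3.283 2.0
endloop
endfacet
facet normal -0.142 -0.285 -0.948
outer loop
vertex 2.387 2.339 0.898
vertex 2.454 2.897 0.72
vertex 2.866 2.48 0.784
endloop
endfacet
facet normal 0.354 -0.750 0.559
outer loop
vertex 2.387 2.339 0.898
vertex 2.866 2.48 0.784
vertex 2.646 3.283 2.0
endloop
endfacet
facet normal -0.141 -0.285 -0.948
outer loop
vertex 2.866 2.48 0.784
vertex 2.454 2.897 0.72
vertex 3.034 2.935 0.622
endloop
endfacet
facet normal 0.921 -0.227 0.317
outer loop
vertex 2.866 2.48 0.784
vertex 3.034 2.935 0.622
vertex 2.646 3.283 2.0
endloop
endfacet
facet normal -0.142 -0.284 -0.948
outer loop
vertex 3.034 2.935 0.622
vertex 2.454 2.897 0.72
vertex 2.766 3.362 0.534
endloop
endfacet
facet normal 0.834 0.543 0.098
outer loop
vertex 3.034 2.935 0.622
vertex 2.766 3.362 0.534
vertex 2.646 3.283 2.0
endloop
endfacet
facet normal -0.668 -0.413 0.619
outer loop
vertex 0.303 1.13 3.254
vertex -1.199 2.059 2.253
vertex 0.163 -0.263 2.172
endloop
endfacet
facet normal 0.740 -0.458 0.493
outer loop
vertex 1.399 0.501 1.027
vertex 0.303 1.13 3.254
vertex 0.163 -0.263 2.172
endloop
endfacet
facet normal -0.668 -0.413 0.619
outer loop
vertex 0.163 -0.263 2.172
vertex -1.199 2.059 2.253
vertex -1.339 0.665 1.17
endloop
endfacet
facet normal -0.079 -0.788 -0.611
outer loop
vertex -1.339 0.665 1.17
vertex 1.399 0.501 1.027
vertex 0.163 -0.263 2.172
endloop
endfacet
facet normal 0.080 0.787 0.611
outer loop
vertex 0.303 1.13 3.254
vertex 0.037 2.823 1.108
vertex -1.199 2.059 2.253
endloop
endfacet
facet normal 0.740 -0.458 0.493
outer loop
vertex 1.539 1.895 2.11
vertex 0.303 1.13 3.254
vertex 1.399 0.501 1.027
endloop
endfacet
facet normal 0.079 0.787 0.611
outer loop
vertex 1.539 1.895 2.11
vertex 0.037 2.823 1.108
vertex 0.303 1.13 3.254
endloop
endfacet
facet normal -0.740 0.458 -0.493
outer loop
vertex -1.199 2.059 2.253
vertex 0.037 2.823 1.108
vertex -1.339 0.665 1.17
endloop
endfacet
facet normal -0.079 -0.787 -0.612
outer loop
vertex -0.103 1.43 0.026
vertex 1.399 0.501 1.027
vertex -1.339 0.665 1.17
endloop
endfacet
facet normal -0.740 0.458 -0.493
outer loop
vertex -1.339 0.665 1.17
vertex 0.037 2.823 1.108
vertex -0.103 1.43 0.026
endloop
endfacet
facet normal 0.668 0.414 -0.619
outer loop
vertex -0.103 1.43 0.026
vertex 1.539 1.895 2.11
vertex 1.399 0.501 1.027
endloop
endfacet
facet normal 0.668 0.413 -0.619
outer loop
vertex 0.037 2.823 1.108
vertex 1.539 1.895 2.11
vertex -0.103 1.43 0.026
endloop
endfacet

endsolid


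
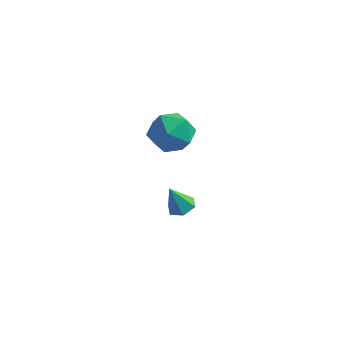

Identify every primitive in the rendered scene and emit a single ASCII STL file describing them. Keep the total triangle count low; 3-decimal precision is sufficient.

solid 
facet normal -0.627 0.482 0.611
outer loop
vertex -1.087 -1.783 1.905
vertex -0.672 -2.118 2.595
vertex -0.413 -1.355 2.259
endloop
endfacet
facet normal -0.537 0.843 0.003
outer loop
vertex -1.087 -1.783 1.905
vertex -0.413 -1.355 2.259
vertex -0.492 -1.402 1.392
endloop
endfacet
facet normal -0.732 0.420 -0.537
outer loop
vertex -1.087 -1.783 1.905
vertex -0.492 -1.402 1.392
vertex -0.799 -2.194 1.191
endloop
endfacet
facet normal -0.943 -0.205 -0.263
outer loop
vertex -1.087 -1.783 1.905
vertex -0.799 -2.194 1.191
vertex -0.91 -2.637 1.935
endloop
endfacet
facet normal -0.879 -0.166 0.448
outer loop
vertex -1.087 -1.783 1.905
vertex -0.91 -2.637 1.935
vertex -0.672 -2.118 2.595
endloop
endfacet
facet normal 0.160 0.985 -0.068
outer loop
vertex -0.492 -1.402 1.392
vertex -0.413 -1.355 2.259
vertex 0.29 -1.503 1.765
endloop
endfacet
facet normal 0.012 0.400 0.917
outer loop
vertex -0.413 -1.355 2.259
vertex -0.672 -2.118 2.595
vertex 0.179 -1.946 2.509
endloop
endfacet
facet normal -0.395 -0.648 0.652
outer loop
vertex -0.672 -2.118 2.595
vertex -0.91 -2.637 1.935
vertex -0.128 -2.738 2.308
endloop
endfacet
facet normal -0.499 -0.710 -0.497
outer loop
vertex -0.91 -2.637 1.935
vertex -0.799 -2.194 1.191
vertex -0.207 -2.785 1.441
endloop
endfacet
facet normal -0.156 0.299 -0.941
outer loop
vertex -0.799 -2.194 1.191
vertex -0.492 -1.402 1.392
vertex 0.052 -2.022 1.105
endloop
endfacet
facet normal 0.943 0.205 0.263
outer loop
vertex 0.467 -2.357 1.795
vertex 0.29 -1.503 1.765
vertex 0.179 -1.946 2.509
endloop
endfacet
facet normal 0.732 -0.420 0.537
outer loop
vertex 0.467 -2.357 1.795
vertex 0.179 -1.946 2.509
vertex -0.128 -2.738 2.308
endloop
endfacet
facet normal 0.537 -0.843 -0.003
outer loop
vertex 0.467 -2.357 1.795
vertex -0.128 -2.738 2.308
vertex -0.207 -2.785 1.441
endloop
endfacet
facet normal 0.627 -0.482 -0.611
outer loop
vertex 0.467 -2.357 1.795
vertex -0.207 -2.785 1.441
vertex 0.052 -2.022 1.105
endloop
endfacet
facet normal 0.879 0.166 -0.448
outer loop
vertex 0.467 -2.357 1.795
vertex 0.052 -2.022 1.105
vertex 0.29 -1.503 1.765
endloop
endfacet
facet normal 0.499 0.710 0.497
outer loop
vertex 0.179 -1.946 2.509
vertex 0.29 -1.503 1.765
vertex -0.413 -1.355 2.259
endloop
endfacet
facet normal 0.156 -0.299 0.941
outer loop
vertex -0.128 -2.738 2.308
vertex 0.179 -1.946 2.509
vertex -0.672 -2.118 2.595
endloop
endfacet
facet normal -0.160 -0.985 0.068
outer loop
vertex -0.207 -2.785 1.441
vertex -0.128 -2.738 2.308
vertex -0.91 -2.637 1.935
endloop
endfacet
facet normal -0.012 -0.400 -0.917
outer loop
vertex 0.052 -2.022 1.105
vertex -0.207 -2.785 1.441
vertex -0.799 -2.194 1.191
endloop
endfacet
facet normal 0.395 0.648 -0.652
outer loop
vertex 0.29 -1.503 1.765
vertex 0.052 -2.022 1.105
vertex -0.492 -1.402 1.392
endloop
endfacet
facet normal 0.307 0.244 -0.920
outer loop
vertex 0.098 -1.105 -2.422
vertex -0.397 -1.09 -2.583
vertex -0.171 -0.661 -2.394
endloop
endfacet
facet normal 0.618 0.330 0.713
outer loop
vertex 0.098 -1.105 -2.422
vertex -0.171 -0.661 -2.394
vertex -0.723 -1.35 -1.597
endloop
endfacet
facet normal 0.307 0.244 -0.920
outer loop
vertex -0.171 -0.661 -2.394
vertex -0.397 -1.09 -2.583
vertex -0.666 -0.646 -2.555
endloop
endfacet
facet normal -0.164 0.800 0.578
outer loop
vertex -0.171 -0.661 -2.394
vertex -0.666 -0.646 -2.555
vertex -0.723 -1.35 -1.597
endloop
endfacet
facet normal 0.306 0.243 -0.921
outer loop
vertex -0.666 -0.646 -2.555
vertex -0.397 -1.09 -2.583
vertex -0.891 -1.075 -2.743
endloop
endfacet
facet normal -0.900 0.375 0.222
outer loop
vertex -0.666 -0.646 -2.555
vertex -0.891 -1.075 -2.743
vertex -0.723 -1.35 -1.597
endloop
endfacet
facet normal 0.306 0.243 -0.921
outer loop
vertex -0.891 -1.075 -2.743
vertex -0.397 -1.09 -2.583
vertex -0.622 -1.519 -2.771
endloop
endfacet
facet normal -0.855 -0.518 0.001
outer loop
vertex -0.891 -1.075 -2.743
vertex -0.622 -1.519 -2.771
vertex -0.723 -1.35 -1.597
endloop
endfacet
facet normal 0.305 0.244 -0.921
outer loop
vertex -0.622 -1.519 -2.771
vertex -0.397 -1.09 -2.583
vertex -0.127 -1.534 -2.611
endloop
endfacet
facet normal -0.074 -0.988 0.136
outer loop
vertex -0.622 -1.519 -2.771
vertex -0.127 -1.534 -2.611
vertex -0.723 -1.35 -1.597
endloop
endfacet
facet normal 0.307 0.244 -0.920
outer loop
vertex -0.127 -1.534 -2.611
vertex -0.397 -1.09 -2.583
vertex 0.098 -1.105 -2.422
endloop
endfacet
facet normal 0.663 -0.564 0.492
outer loop
vertex -0.127 -1.534 -2.611
vertex 0.098 -1.105 -2.422
vertex -0.723 -1.35 -1.597
endloop
endfacet

endsolid


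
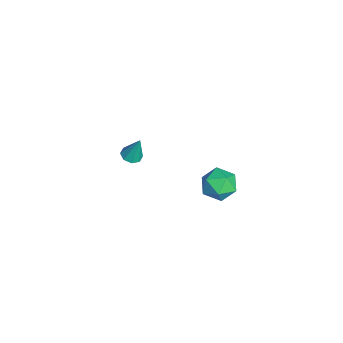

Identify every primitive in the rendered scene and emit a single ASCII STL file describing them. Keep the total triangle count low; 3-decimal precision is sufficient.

solid 
facet normal -0.056 -0.163 0.985
outer loop
vertex 4.07 3.085 2.22
vertex 3.251 2.744 2.117
vertex 3.966 2.21 2.069
endloop
endfacet
facet normal 0.619 -0.204 0.758
outer loop
vertex 4.07 3.085 2.22
vertex 3.966 2.21 2.069
vertex 4.619 2.66 1.657
endloop
endfacet
facet normal 0.788 0.418 0.453
outer loop
vertex 4.07 3.085 2.22
vertex 4.619 2.66 1.657
vertex 4.307 3.472 1.45
endloop
endfacet
facet normal 0.217 0.844 0.491
outer loop
vertex 4.07 3.085 2.22
vertex 4.307 3.472 1.45
vertex 3.462 3.524 1.735
endloop
endfacet
facet normal -0.305 0.484 0.820
outer loop
vertex 4.07 3.085 2.22
vertex 3.462 3.524 1.735
vertex 3.251 2.744 2.117
endloop
endfacet
facet normal 0.653 -0.712 0.257
outer loop
vertex 4.619 2.66 1.657
vertex 3.966 2.21 2.069
vertex 4.138 2.056 1.205
endloop
endfacet
facet normal -0.440 -0.645 0.625
outer loop
vertex 3.966 2.21 2.069
vertex 3.251 2.744 2.117
vertex 3.293 2.108 1.49
endloop
endfacet
facet normal -0.842 0.403 0.358
outer loop
vertex 3.251 2.744 2.117
vertex 3.462 3.524 1.735
vertex 2.981 2.92 1.283
endloop
endfacet
facet normal 0.002 0.985 -0.175
outer loop
vertex 3.462 3.524 1.735
vertex 4.307 3.472 1.45
vertex 3.634 3.37 0.871
endloop
endfacet
facet normal 0.926 0.295 -0.237
outer loop
vertex 4.307 3.472 1.45
vertex 4.619 2.66 1.657
vertex 4.349 2.836 0.823
endloop
endfacet
facet normal -0.217 -0.844 -0.491
outer loop
vertex 3.53 2.495 0.72
vertex 4.138 2.056 1.205
vertex 3.293 2.108 1.49
endloop
endfacet
facet normal -0.788 -0.418 -0.453
outer loop
vertex 3.53 2.495 0.72
vertex 3.293 2.108 1.49
vertex 2.981 2.92 1.283
endloop
endfacet
facet normal -0.619 0.204 -0.758
outer loop
vertex 3.53 2.495 0.72
vertex 2.981 2.92 1.283
vertex 3.634 3.37 0.871
endloop
endfacet
facet normal 0.056 0.163 -0.985
outer loop
vertex 3.53 2.495 0.72
vertex 3.634 3.37 0.871
vertex 4.349 2.836 0.823
endloop
endfacet
facet normal 0.305 -0.484 -0.820
outer loop
vertex 3.53 2.495 0.72
vertex 4.349 2.836 0.823
vertex 4.138 2.056 1.205
endloop
endfacet
facet normal -0.002 -0.985 0.175
outer loop
vertex 3.293 2.108 1.49
vertex 4.138 2.056 1.205
vertex 3.966 2.21 2.069
endloop
endfacet
facet normal -0.926 -0.295 0.237
outer loop
vertex 2.981 2.92 1.283
vertex 3.293 2.108 1.49
vertex 3.251 2.744 2.117
endloop
endfacet
facet normal -0.653 0.712 -0.257
outer loop
vertex 3.634 3.37 0.871
vertex 2.981 2.92 1.283
vertex 3.462 3.524 1.735
endloop
endfacet
facet normal 0.440 0.645 -0.625
outer loop
vertex 4.349 2.836 0.823
vertex 3.634 3.37 0.871
vertex 4.307 3.472 1.45
endloop
endfacet
facet normal 0.842 -0.403 -0.358
outer loop
vertex 4.138 2.056 1.205
vertex 4.349 2.836 0.823
vertex 4.619 2.66 1.657
endloop
endfacet
facet normal -0.142 -0.282 -0.949
outer loop
vertex -1.786 -0.547 -2.764
vertex -2.33 -0.508 -2.694
vertex -1.933 -0.164 -2.856
endloop
endfacet
facet normal 0.919 0.379 0.108
outer loop
vertex -1.786 -0.547 -2.764
vertex -1.933 -0.164 -2.856
vertex -2.13 -0.112 -1.366
endloop
endfacet
facet normal -0.141 -0.284 -0.948
outer loop
vertex -1.933 -0.164 -2.856
vertex -2.33 -0.508 -2.694
vertex -2.313 0.018 -2.854
endloop
endfacet
facet normal 0.432 0.902 0.026
outer loop
vertex -1.933 -0.164 -2.856
vertex -2.313 0.018 -2.854
vertex -2.13 -0.112 -1.366
endloop
endfacet
facet normal -0.143 -0.284 -0.948
outer loop
vertex -2.313 0.018 -2.854
vertex -2.33 -0.508 -2.694
vertex -2.703 -0.109 -2.757
endloop
endfacet
facet normal -0.281 0.952 0.118
outer loop
vertex -2.313 0.018 -2.854
vertex -2.703 -0.109 -2.757
vertex -2.13 -0.112 -1.366
endloop
endfacet
facet normal -0.142 -0.282 -0.949
outer loop
vertex -2.703 -0.109 -2.757
vertex -2.33 -0.508 -2.694
vertex -2.874 -0.47 -2.624
endloop
endfacet
facet normal -0.800 0.501 0.331
outer loop
vertex -2.703 -0.109 -2.757
vertex -2.874 -0.47 -2.624
vertex -2.13 -0.112 -1.366
endloop
endfacet
facet normal -0.142 -0.285 -0.948
outer loop
vertex -2.874 -0.47 -2.624
vertex -2.33 -0.508 -2.694
vertex -2.726 -0.853 -2.531
endloop
endfacet
facet normal -0.821 -0.187 0.539
outer loop
vertex -2.874 -0.47 -2.624
vertex -2.726 -0.853 -2.531
vertex -2.13 -0.112 -1.366
endloop
endfacet
facet normal -0.143 -0.284 -0.948
outer loop
vertex -2.726 -0.853 -2.531
vertex -2.33 -0.508 -2.694
vertex -2.347 -1.034 -2.534
endloop
endfacet
facet normal -0.334 -0.709 0.622
outer loop
vertex -2.726 -0.853 -2.531
vertex -2.347 -1.034 -2.534
vertex -2.13 -0.112 -1.366
endloop
endfacet
facet normal -0.144 -0.284 -0.948
outer loop
vertex -2.347 -1.034 -2.534
vertex -2.33 -0.508 -2.694
vertex -1.957 -0.908 -2.631
endloop
endfacet
facet normal 0.377 -0.760 0.530
outer loop
vertex -2.347 -1.034 -2.534
vertex -1.957 -0.908 -2.631
vertex -2.13 -0.112 -1.366
endloop
endfacet
facet normal -0.142 -0.282 -0.949
outer loop
vertex -1.957 -0.908 -2.631
vertex -2.33 -0.508 -2.694
vertex -1.786 -0.547 -2.764
endloop
endfacet
facet normal 0.897 -0.308 0.317
outer loop
vertex -1.957 -0.908 -2.631
vertex -1.786 -0.547 -2.764
vertex -2.13 -0.112 -1.366
endloop
endfacet

endsolid


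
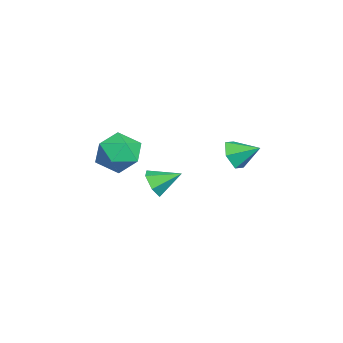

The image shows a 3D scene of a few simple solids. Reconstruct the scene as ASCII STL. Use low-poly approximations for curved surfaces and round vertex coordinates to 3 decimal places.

solid 
facet normal -0.729 0.428 0.534
outer loop
vertex -0.712 -1.625 -1.192
vertex -0.2 -1.849 -0.314
vertex -0.027 -0.946 -0.801
endloop
endfacet
facet normal -0.669 0.736 -0.106
outer loop
vertex -0.712 -1.625 -1.192
vertex -0.027 -0.946 -0.801
vertex -0.058 -1.122 -1.827
endloop
endfacet
facet normal -0.764 0.233 -0.602
outer loop
vertex -0.712 -1.625 -1.192
vertex -0.058 -1.122 -1.827
vertex -0.251 -2.134 -1.973
endloop
endfacet
facet normal -0.882 -0.386 -0.269
outer loop
vertex -0.712 -1.625 -1.192
vertex -0.251 -2.134 -1.973
vertex -0.339 -2.584 -1.038
endloop
endfacet
facet normal -0.861 -0.265 0.434
outer loop
vertex -0.712 -1.625 -1.192
vertex -0.339 -2.584 -1.038
vertex -0.2 -1.849 -0.314
endloop
endfacet
facet normal -0.003 0.986 -0.169
outer loop
vertex -0.058 -1.122 -1.827
vertex -0.027 -0.946 -0.801
vertex 0.859 -1.036 -1.342
endloop
endfacet
facet normal -0.099 0.487 0.868
outer loop
vertex -0.027 -0.946 -0.801
vertex -0.2 -1.849 -0.314
vertex 0.771 -1.486 -0.407
endloop
endfacet
facet normal -0.314 -0.636 0.705
outer loop
vertex -0.2 -1.849 -0.314
vertex -0.339 -2.584 -1.038
vertex 0.578 -2.498 -0.553
endloop
endfacet
facet normal -0.349 -0.831 -0.433
outer loop
vertex -0.339 -2.584 -1.038
vertex -0.251 -2.134 -1.973
vertex 0.547 -2.674 -1.579
endloop
endfacet
facet normal -0.157 0.170 -0.973
outer loop
vertex -0.251 -2.134 -1.973
vertex -0.058 -1.122 -1.827
vertex 0.72 -1.771 -2.066
endloop
endfacet
facet normal 0.882 0.386 0.269
outer loop
vertex 1.232 -1.995 -1.188
vertex 0.859 -1.036 -1.342
vertex 0.771 -1.486 -0.407
endloop
endfacet
facet normal 0.764 -0.233 0.602
outer loop
vertex 1.232 -1.995 -1.188
vertex 0.771 -1.486 -0.407
vertex 0.578 -2.498 -0.553
endloop
endfacet
facet normal 0.669 -0.736 0.106
outer loop
vertex 1.232 -1.995 -1.188
vertex 0.578 -2.498 -0.553
vertex 0.547 -2.674 -1.579
endloop
endfacet
facet normal 0.729 -0.428 -0.534
outer loop
vertex 1.232 -1.995 -1.188
vertex 0.547 -2.674 -1.579
vertex 0.72 -1.771 -2.066
endloop
endfacet
facet normal 0.861 0.265 -0.434
outer loop
vertex 1.232 -1.995 -1.188
vertex 0.72 -1.771 -2.066
vertex 0.859 -1.036 -1.342
endloop
endfacet
facet normal 0.349 0.831 0.433
outer loop
vertex 0.771 -1.486 -0.407
vertex 0.859 -1.036 -1.342
vertex -0.027 -0.946 -0.801
endloop
endfacet
facet normal 0.157 -0.170 0.973
outer loop
vertex 0.578 -2.498 -0.553
vertex 0.771 -1.486 -0.407
vertex -0.2 -1.849 -0.314
endloop
endfacet
facet normal 0.003 -0.986 0.169
outer loop
vertex 0.547 -2.674 -1.579
vertex 0.578 -2.498 -0.553
vertex -0.339 -2.584 -1.038
endloop
endfacet
facet normal 0.099 -0.487 -0.868
outer loop
vertex 0.72 -1.771 -2.066
vertex 0.547 -2.674 -1.579
vertex -0.251 -2.134 -1.973
endloop
endfacet
facet normal 0.314 0.636 -0.705
outer loop
vertex 0.859 -1.036 -1.342
vertex 0.72 -1.771 -2.066
vertex -0.058 -1.122 -1.827
endloop
endfacet
facet normal -0.236 -0.858 -0.456
outer loop
vertex 1.744 2.646 -1.202
vertex 1.108 2.61 -0.806
vertex 1.118 2.96 -1.469
endloop
endfacet
facet normal 0.548 0.688 -0.476
outer loop
vertex 1.744 2.646 -1.202
vertex 1.118 2.96 -1.469
vertex 1.372 3.57 -0.294
endloop
endfacet
facet normal -0.236 -0.858 -0.456
outer loop
vertex 1.118 2.96 -1.469
vertex 1.108 2.61 -0.806
vertex 0.482 2.924 -1.073
endloop
endfacet
facet normal -0.292 0.873 -0.390
outer loop
vertex 1.118 2.96 -1.469
vertex 0.482 2.924 -1.073
vertex 1.372 3.57 -0.294
endloop
endfacet
facet normal -0.235 -0.858 -0.458
outer loop
vertex 0.482 2.924 -1.073
vertex 1.108 2.61 -0.806
vertex 0.472 2.573 -0.41
endloop
endfacet
facet normal -0.722 0.616 0.315
outer loop
vertex 0.482 2.924 -1.073
vertex 0.472 2.573 -0.41
vertex 1.372 3.57 -0.294
endloop
endfacet
facet normal -0.235 -0.858 -0.457
outer loop
vertex 0.472 2.573 -0.41
vertex 1.108 2.61 -0.806
vertex 1.099 2.259 -0.143
endloop
endfacet
facet normal -0.312 0.173 0.934
outer loop
vertex 0.472 2.573 -0.41
vertex 1.099 2.259 -0.143
vertex 1.372 3.57 -0.294
endloop
endfacet
facet normal -0.236 -0.857 -0.457
outer loop
vertex 1.099 2.259 -0.143
vertex 1.108 2.61 -0.806
vertex 1.735 2.295 -0.539
endloop
endfacet
facet normal 0.529 -0.012 0.849
outer loop
vertex 1.099 2.259 -0.143
vertex 1.735 2.295 -0.539
vertex 1.372 3.57 -0.294
endloop
endfacet
facet normal -0.236 -0.857 -0.457
outer loop
vertex 1.735 2.295 -0.539
vertex 1.108 2.61 -0.806
vertex 1.744 2.646 -1.202
endloop
endfacet
facet normal 0.959 0.245 0.143
outer loop
vertex 1.735 2.295 -0.539
vertex 1.744 2.646 -1.202
vertex 1.372 3.57 -0.294
endloop
endfacet
facet normal 0.026 -0.892 -0.452
outer loop
vertex 4.05 -0.582 -0.464
vertex 3.775 -0.317 -1.002
vertex 4.432 -0.33 -0.939
endloop
endfacet
facet normal 0.719 0.176 0.672
outer loop
vertex 4.05 -0.582 -0.464
vertex 4.432 -0.33 -0.939
vertex 3.745 0.717 -0.478
endloop
endfacet
facet normal 0.026 -0.892 -0.452
outer loop
vertex 4.432 -0.33 -0.939
vertex 3.775 -0.317 -1.002
vertex 4.157 -0.065 -1.478
endloop
endfacet
facet normal 0.804 0.582 -0.124
outer loop
vertex 4.432 -0.33 -0.939
vertex 4.157 -0.065 -1.478
vertex 3.745 0.717 -0.478
endloop
endfacet
facet normal 0.026 -0.892 -0.452
outer loop
vertex 4.157 -0.065 -1.478
vertex 3.775 -0.317 -1.002
vertex 3.5 -0.052 -1.541
endloop
endfacet
facet normal 0.073 0.800 -0.596
outer loop
vertex 4.157 -0.065 -1.478
vertex 3.5 -0.052 -1.541
vertex 3.745 0.717 -0.478
endloop
endfacet
facet normal 0.026 -0.892 -0.452
outer loop
vertex 3.5 -0.052 -1.541
vertex 3.775 -0.317 -1.002
vertex 3.118 -0.304 -1.065
endloop
endfacet
facet normal -0.743 0.612 -0.272
outer loop
vertex 3.5 -0.052 -1.541
vertex 3.118 -0.304 -1.065
vertex 3.745 0.717 -0.478
endloop
endfacet
facet normal 0.026 -0.892 -0.452
outer loop
vertex 3.118 -0.304 -1.065
vertex 3.775 -0.317 -1.002
vertex 3.393 -0.569 -0.527
endloop
endfacet
facet normal -0.826 0.206 0.524
outer loop
vertex 3.118 -0.304 -1.065
vertex 3.393 -0.569 -0.527
vertex 3.745 0.717 -0.478
endloop
endfacet
facet normal 0.026 -0.892 -0.452
outer loop
vertex 3.393 -0.569 -0.527
vertex 3.775 -0.317 -1.002
vertex 4.05 -0.582 -0.464
endloop
endfacet
facet normal -0.096 -0.012 0.995
outer loop
vertex 3.393 -0.569 -0.527
vertex 4.05 -0.582 -0.464
vertex 3.745 0.717 -0.478
endloop
endfacet

endsolid


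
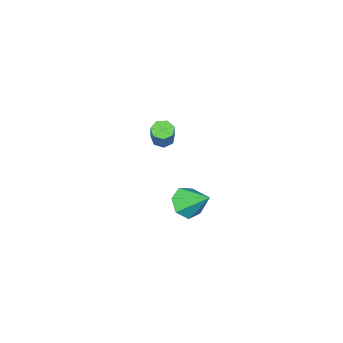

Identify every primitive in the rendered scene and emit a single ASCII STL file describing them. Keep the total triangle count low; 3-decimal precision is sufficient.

solid 
facet normal 0.267 -0.737 -0.621
outer loop
vertex -1.235 2.58 -3.645
vertex -1.964 2.258 -3.576
vertex -1.705 2.799 -4.107
endloop
endfacet
facet normal 0.499 0.861 -0.099
outer loop
vertex -1.235 2.58 -3.645
vertex -1.705 2.799 -4.107
vertex -2.356 3.342 -2.664
endloop
endfacet
facet normal 0.267 -0.737 -0.621
outer loop
vertex -1.705 2.799 -4.107
vertex -1.964 2.258 -3.576
vertex -2.37 2.61 -4.169
endloop
endfacet
facet normal -0.210 0.880 -0.426
outer loop
vertex -1.705 2.799 -4.107
vertex -2.37 2.61 -4.169
vertex -2.356 3.342 -2.664
endloop
endfacet
facet normal 0.267 -0.737 -0.620
outer loop
vertex -2.37 2.61 -4.169
vertex -1.964 2.258 -3.576
vertex -2.729 2.157 -3.785
endloop
endfacet
facet normal -0.848 0.480 -0.226
outer loop
vertex -2.37 2.61 -4.169
vertex -2.729 2.157 -3.785
vertex -2.356 3.342 -2.664
endloop
endfacet
facet normal 0.267 -0.737 -0.621
outer loop
vertex -2.729 2.157 -3.785
vertex -1.964 2.258 -3.576
vertex -2.512 1.78 -3.244
endloop
endfacet
facet normal -0.936 -0.036 0.350
outer loop
vertex -2.729 2.157 -3.785
vertex -2.512 1.78 -3.244
vertex -2.356 3.342 -2.664
endloop
endfacet
facet normal 0.267 -0.737 -0.621
outer loop
vertex -2.512 1.78 -3.244
vertex -1.964 2.258 -3.576
vertex -1.882 1.763 -2.953
endloop
endfacet
facet normal -0.409 -0.282 0.868
outer loop
vertex -2.512 1.78 -3.244
vertex -1.882 1.763 -2.953
vertex -2.356 3.342 -2.664
endloop
endfacet
facet normal 0.267 -0.737 -0.621
outer loop
vertex -1.882 1.763 -2.953
vertex -1.964 2.258 -3.576
vertex -1.313 2.12 -3.132
endloop
endfacet
facet normal 0.339 -0.070 0.938
outer loop
vertex -1.882 1.763 -2.953
vertex -1.313 2.12 -3.132
vertex -2.356 3.342 -2.664
endloop
endfacet
facet normal 0.267 -0.737 -0.621
outer loop
vertex -1.313 2.12 -3.132
vertex -1.964 2.258 -3.576
vertex -1.235 2.58 -3.645
endloop
endfacet
facet normal 0.742 0.439 0.507
outer loop
vertex -1.313 2.12 -3.132
vertex -1.235 2.58 -3.645
vertex -2.356 3.342 -2.664
endloop
endfacet
facet normal -0.291 -0.487 -0.823
outer loop
vertex -3.555 -3.113 -4.036
vertex -4.04 -3.171 -3.83
vertex -3.853 -2.776 -4.13
endloop
endfacet
facet normal 0.703 0.474 -0.530
outer loop
vertex -3.555 -3.113 -4.036
vertex -3.853 -2.776 -4.13
vertex -3.156 -2.452 -2.917
endloop
endfacet
facet normal 0.703 0.474 -0.530
outer loop
vertex -3.156 -2.452 -2.917
vertex -3.853 -2.776 -4.13
vertex -3.454 -2.114 -3.01
endloop
endfacet
facet normal 0.295 0.486 0.823
outer loop
vertex -3.156 -2.452 -2.917
vertex -3.454 -2.114 -3.01
vertex -3.64 -2.509 -2.71
endloop
endfacet
facet normal -0.294 -0.486 -0.823
outer loop
vertex -3.853 -2.776 -4.13
vertex -4.04 -3.171 -3.83
vertex -4.292 -2.736 -3.997
endloop
endfacet
facet normal -0.069 0.869 -0.489
outer loop
vertex -3.853 -2.776 -4.13
vertex -4.292 -2.736 -3.997
vertex -3.454 -2.114 -3.01
endloop
endfacet
facet normal -0.068 0.869 -0.490
outer loop
vertex -3.454 -2.114 -3.01
vertex -4.292 -2.736 -3.997
vertex -3.892 -2.074 -2.878
endloop
endfacet
facet normal 0.292 0.487 0.823
outer loop
vertex -3.454 -2.114 -3.01
vertex -3.892 -2.074 -2.878
vertex -3.64 -2.509 -2.71
endloop
endfacet
facet normal -0.295 -0.487 -0.822
outer loop
vertex -4.292 -2.736 -3.997
vertex -4.04 -3.171 -3.83
vertex -4.54 -3.023 -3.738
endloop
endfacet
facet normal -0.788 0.610 -0.079
outer loop
vertex -4.292 -2.736 -3.997
vertex -4.54 -3.023 -3.738
vertex -3.892 -2.074 -2.878
endloop
endfacet
facet normal -0.788 0.610 -0.079
outer loop
vertex -3.892 -2.074 -2.878
vertex -4.54 -3.023 -3.738
vertex -4.141 -2.362 -2.619
endloop
endfacet
facet normal 0.292 0.487 0.823
outer loop
vertex -3.892 -2.074 -2.878
vertex -4.141 -2.362 -2.619
vertex -3.64 -2.509 -2.71
endloop
endfacet
facet normal -0.295 -0.486 -0.822
outer loop
vertex -4.54 -3.023 -3.738
vertex -4.04 -3.171 -3.83
vertex -4.412 -3.422 -3.548
endloop
endfacet
facet normal -0.915 -0.108 0.390
outer loop
vertex -4.54 -3.023 -3.738
vertex -4.412 -3.422 -3.548
vertex -4.141 -2.362 -2.619
endloop
endfacet
facet normal -0.914 -0.108 0.390
outer loop
vertex -4.141 -2.362 -2.619
vertex -4.412 -3.422 -3.548
vertex -4.013 -2.76 -2.429
endloop
endfacet
facet normal 0.292 0.487 0.823
outer loop
vertex -4.141 -2.362 -2.619
vertex -4.013 -2.76 -2.429
vertex -3.64 -2.509 -2.71
endloop
endfacet
facet normal -0.294 -0.487 -0.822
outer loop
vertex -4.412 -3.422 -3.548
vertex -4.04 -3.171 -3.83
vertex -4.003 -3.632 -3.57
endloop
endfacet
facet normal -0.352 -0.745 0.566
outer loop
vertex -4.412 -3.422 -3.548
vertex -4.003 -3.632 -3.57
vertex -4.013 -2.76 -2.429
endloop
endfacet
facet normal -0.352 -0.745 0.566
outer loop
vertex -4.013 -2.76 -2.429
vertex -4.003 -3.632 -3.57
vertex -3.604 -2.97 -2.451
endloop
endfacet
facet normal 0.294 0.486 0.823
outer loop
vertex -4.013 -2.76 -2.429
vertex -3.604 -2.97 -2.451
vertex -3.64 -2.509 -2.71
endloop
endfacet
facet normal -0.292 -0.488 -0.823
outer loop
vertex -4.003 -3.632 -3.57
vertex -4.04 -3.171 -3.83
vertex -3.622 -3.494 -3.787
endloop
endfacet
facet normal 0.477 -0.820 0.315
outer loop
vertex -4.003 -3.632 -3.57
vertex -3.622 -3.494 -3.787
vertex -3.604 -2.97 -2.451
endloop
endfacet
facet normal 0.475 -0.821 0.316
outer loop
vertex -3.604 -2.97 -2.451
vertex -3.622 -3.494 -3.787
vertex -3.223 -2.833 -2.668
endloop
endfacet
facet normal 0.294 0.485 0.823
outer loop
vertex -3.604 -2.97 -2.451
vertex -3.223 -2.833 -2.668
vertex -3.64 -2.509 -2.71
endloop
endfacet
facet normal -0.292 -0.487 -0.823
outer loop
vertex -3.622 -3.494 -3.787
vertex -4.04 -3.171 -3.83
vertex -3.555 -3.113 -4.036
endloop
endfacet
facet normal 0.945 -0.279 -0.172
outer loop
vertex -3.622 -3.494 -3.787
vertex -3.555 -3.113 -4.036
vertex -3.223 -2.833 -2.668
endloop
endfacet
facet normal 0.945 -0.279 -0.172
outer loop
vertex -3.223 -2.833 -2.668
vertex -3.555 -3.113 -4.036
vertex -3.156 -2.452 -2.917
endloop
endfacet
facet normal 0.295 0.486 0.823
outer loop
vertex -3.223 -2.833 -2.668
vertex -3.156 -2.452 -2.917
vertex -3.64 -2.509 -2.71
endloop
endfacet

endsolid


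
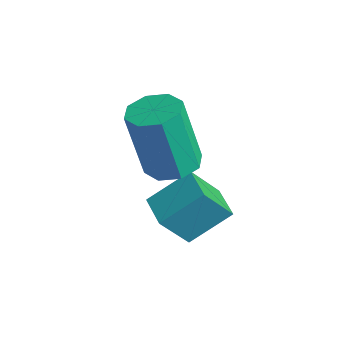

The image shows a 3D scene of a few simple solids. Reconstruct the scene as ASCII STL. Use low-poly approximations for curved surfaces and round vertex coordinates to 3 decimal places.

solid 
facet normal -0.977 0.203 0.062
outer loop
vertex -2.713 3.962 -2.622
vertex -2.615 4.77 -3.724
vertex -3.001 2.837 -3.473
endloop
endfacet
facet normal -0.072 -0.590 0.804
outer loop
vertex -2.005 2.63 -3.536
vertex -2.713 3.962 -2.622
vertex -3.001 2.837 -3.473
endloop
endfacet
facet normal -0.977 0.203 0.062
outer loop
vertex -3.001 2.837 -3.473
vertex -2.615 4.77 -3.724
vertex -2.903 3.645 -4.575
endloop
endfacet
facet normal -0.200 -0.782 -0.591
outer loop
vertex -2.903 3.645 -4.575
vertex -2.005 2.63 -3.536
vertex -3.001 2.837 -3.473
endloop
endfacet
facet normal 0.200 0.782 0.591
outer loop
vertex -2.713 3.962 -2.622
vertex -1.619 4.563 -3.787
vertex -2.615 4.77 -3.724
endloop
endfacet
facet normal -0.072 -0.590 0.804
outer loop
vertex -1.717 3.755 -2.685
vertex -2.713 3.962 -2.622
vertex -2.005 2.63 -3.536
endloop
endfacet
facet normal 0.200 0.782 0.591
outer loop
vertex -1.717 3.755 -2.685
vertex -1.619 4.563 -3.787
vertex -2.713 3.962 -2.622
endloop
endfacet
facet normal 0.072 0.590 -0.804
outer loop
vertex -2.615 4.77 -3.724
vertex -1.619 4.563 -3.787
vertex -2.903 3.645 -4.575
endloop
endfacet
facet normal -0.200 -0.782 -0.591
outer loop
vertex -1.907 3.438 -4.638
vertex -2.005 2.63 -3.536
vertex -2.903 3.645 -4.575
endloop
endfacet
facet normal 0.072 0.590 -0.804
outer loop
vertex -2.903 3.645 -4.575
vertex -1.619 4.563 -3.787
vertex -1.907 3.438 -4.638
endloop
endfacet
facet normal 0.977 -0.203 -0.062
outer loop
vertex -1.907 3.438 -4.638
vertex -1.717 3.755 -2.685
vertex -2.005 2.63 -3.536
endloop
endfacet
facet normal 0.977 -0.203 -0.062
outer loop
vertex -1.619 4.563 -3.787
vertex -1.717 3.755 -2.685
vertex -1.907 3.438 -4.638
endloop
endfacet
facet normal 0.146 0.176 -0.974
outer loop
vertex -2.611 4.166 -2.499
vertex -3.274 3.791 -2.666
vertex -3.084 4.53 -2.504
endloop
endfacet
facet normal 0.592 0.773 0.229
outer loop
vertex -2.611 4.166 -2.499
vertex -3.084 4.53 -2.504
vertex -2.923 3.785 -0.406
endloop
endfacet
facet normal 0.591 0.773 0.229
outer loop
vertex -2.923 3.785 -0.406
vertex -3.084 4.53 -2.504
vertex -3.396 4.148 -0.411
endloop
endfacet
facet normal -0.146 -0.177 0.973
outer loop
vertex -2.923 3.785 -0.406
vertex -3.396 4.148 -0.411
vertex -3.586 3.409 -0.574
endloop
endfacet
facet normal 0.144 0.177 -0.974
outer loop
vertex -3.084 4.53 -2.504
vertex -3.274 3.791 -2.666
vertex -3.669 4.46 -2.603
endloop
endfacet
facet normal -0.143 0.977 0.157
outer loop
vertex -3.084 4.53 -2.504
vertex -3.669 4.46 -2.603
vertex -3.396 4.148 -0.411
endloop
endfacet
facet normal -0.142 0.977 0.157
outer loop
vertex -3.396 4.148 -0.411
vertex -3.669 4.46 -2.603
vertex -3.981 4.079 -0.51
endloop
endfacet
facet normal -0.144 -0.178 0.974
outer loop
vertex -3.396 4.148 -0.411
vertex -3.981 4.079 -0.51
vertex -3.586 3.409 -0.574
endloop
endfacet
facet normal 0.146 0.178 -0.973
outer loop
vertex -3.669 4.46 -2.603
vertex -3.274 3.791 -2.666
vertex -4.022 3.999 -2.74
endloop
endfacet
facet normal -0.793 0.609 -0.007
outer loop
vertex -3.669 4.46 -2.603
vertex -4.022 3.999 -2.74
vertex -3.981 4.079 -0.51
endloop
endfacet
facet normal -0.793 0.609 -0.007
outer loop
vertex -3.981 4.079 -0.51
vertex -4.022 3.999 -2.74
vertex -4.334 3.618 -0.647
endloop
endfacet
facet normal -0.145 -0.178 0.973
outer loop
vertex -3.981 4.079 -0.51
vertex -4.334 3.618 -0.647
vertex -3.586 3.409 -0.574
endloop
endfacet
facet normal 0.146 0.178 -0.973
outer loop
vertex -4.022 3.999 -2.74
vertex -3.274 3.791 -2.666
vertex -3.937 3.415 -2.834
endloop
endfacet
facet normal -0.979 -0.116 -0.167
outer loop
vertex -4.022 3.999 -2.74
vertex -3.937 3.415 -2.834
vertex -4.334 3.618 -0.647
endloop
endfacet
facet normal -0.979 -0.116 -0.167
outer loop
vertex -4.334 3.618 -0.647
vertex -3.937 3.415 -2.834
vertex -4.249 3.034 -0.741
endloop
endfacet
facet normal -0.145 -0.178 0.973
outer loop
vertex -4.334 3.618 -0.647
vertex -4.249 3.034 -0.741
vertex -3.586 3.409 -0.574
endloop
endfacet
facet normal 0.146 0.177 -0.973
outer loop
vertex -3.937 3.415 -2.834
vertex -3.274 3.791 -2.666
vertex -3.464 3.052 -2.829
endloop
endfacet
facet normal -0.591 -0.773 -0.229
outer loop
vertex -3.937 3.415 -2.834
vertex -3.464 3.052 -2.829
vertex -4.249 3.034 -0.741
endloop
endfacet
facet normal -0.592 -0.773 -0.229
outer loop
vertex -4.249 3.034 -0.741
vertex -3.464 3.052 -2.829
vertex -3.776 2.67 -0.736
endloop
endfacet
facet normal -0.146 -0.176 0.974
outer loop
vertex -4.249 3.034 -0.741
vertex -3.776 2.67 -0.736
vertex -3.586 3.409 -0.574
endloop
endfacet
facet normal 0.144 0.178 -0.974
outer loop
vertex -3.464 3.052 -2.829
vertex -3.274 3.791 -2.666
vertex -2.879 3.121 -2.73
endloop
endfacet
facet normal 0.142 -0.977 -0.157
outer loop
vertex -3.464 3.052 -2.829
vertex -2.879 3.121 -2.73
vertex -3.776 2.67 -0.736
endloop
endfacet
facet normal 0.143 -0.977 -0.157
outer loop
vertex -3.776 2.67 -0.736
vertex -2.879 3.121 -2.73
vertex -3.191 2.74 -0.637
endloop
endfacet
facet normal -0.144 -0.177 0.974
outer loop
vertex -3.776 2.67 -0.736
vertex -3.191 2.74 -0.637
vertex -3.586 3.409 -0.574
endloop
endfacet
facet normal 0.145 0.178 -0.973
outer loop
vertex -2.879 3.121 -2.73
vertex -3.274 3.791 -2.666
vertex -2.526 3.582 -2.593
endloop
endfacet
facet normal 0.793 -0.609 0.007
outer loop
vertex -2.879 3.121 -2.73
vertex -2.526 3.582 -2.593
vertex -3.191 2.74 -0.637
endloop
endfacet
facet normal 0.793 -0.609 0.007
outer loop
vertex -3.191 2.74 -0.637
vertex -2.526 3.582 -2.593
vertex -2.838 3.201 -0.5
endloop
endfacet
facet normal -0.146 -0.178 0.973
outer loop
vertex -3.191 2.74 -0.637
vertex -2.838 3.201 -0.5
vertex -3.586 3.409 -0.574
endloop
endfacet
facet normal 0.145 0.178 -0.973
outer loop
vertex -2.526 3.582 -2.593
vertex -3.274 3.791 -2.666
vertex -2.611 4.166 -2.499
endloop
endfacet
facet normal 0.979 0.116 0.167
outer loop
vertex -2.526 3.582 -2.593
vertex -2.611 4.166 -2.499
vertex -2.838 3.201 -0.5
endloop
endfacet
facet normal 0.979 0.116 0.167
outer loop
vertex -2.838 3.201 -0.5
vertex -2.611 4.166 -2.499
vertex -2.923 3.785 -0.406
endloop
endfacet
facet normal -0.146 -0.178 0.973
outer loop
vertex -2.838 3.201 -0.5
vertex -2.923 3.785 -0.406
vertex -3.586 3.409 -0.574
endloop
endfacet

endsolid
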